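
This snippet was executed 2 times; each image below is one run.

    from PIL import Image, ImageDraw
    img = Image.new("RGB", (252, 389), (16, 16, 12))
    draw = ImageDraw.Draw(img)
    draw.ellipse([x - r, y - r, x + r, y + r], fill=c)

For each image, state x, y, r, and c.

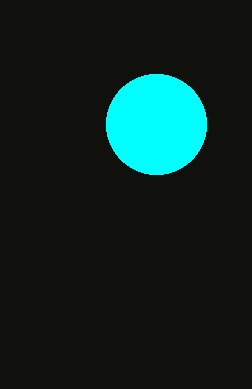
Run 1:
x = 156, y = 124, r = 50, c = 'cyan'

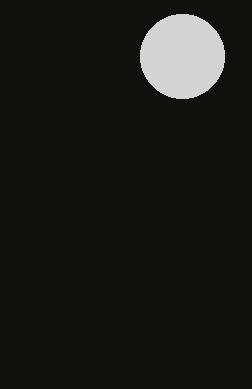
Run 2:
x = 182, y = 56, r = 42, c = 'lightgray'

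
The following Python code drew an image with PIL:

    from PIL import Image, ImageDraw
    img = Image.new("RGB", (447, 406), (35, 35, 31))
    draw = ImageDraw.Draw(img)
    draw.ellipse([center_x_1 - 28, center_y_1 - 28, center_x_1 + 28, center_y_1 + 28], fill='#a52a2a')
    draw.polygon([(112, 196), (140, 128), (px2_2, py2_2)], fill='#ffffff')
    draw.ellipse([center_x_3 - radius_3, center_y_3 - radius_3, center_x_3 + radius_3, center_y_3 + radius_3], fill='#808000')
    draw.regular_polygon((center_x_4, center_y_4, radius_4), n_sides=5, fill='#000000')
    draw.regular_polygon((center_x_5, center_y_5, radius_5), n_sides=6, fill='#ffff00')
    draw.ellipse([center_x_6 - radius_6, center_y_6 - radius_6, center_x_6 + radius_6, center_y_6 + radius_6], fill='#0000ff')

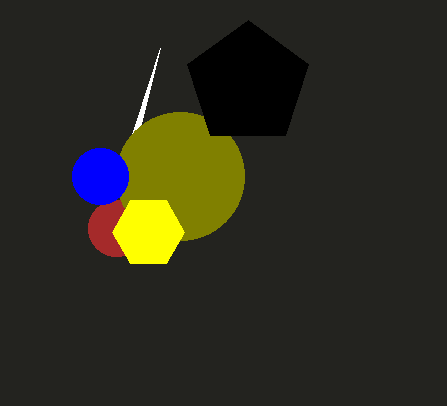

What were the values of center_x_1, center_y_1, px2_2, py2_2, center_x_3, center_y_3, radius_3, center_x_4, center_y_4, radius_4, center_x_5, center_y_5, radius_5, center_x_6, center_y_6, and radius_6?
center_x_1 = 116
center_y_1 = 228
px2_2 = 160
py2_2 = 48
center_x_3 = 180
center_y_3 = 176
radius_3 = 64
center_x_4 = 248
center_y_4 = 84
radius_4 = 64
center_x_5 = 148
center_y_5 = 232
radius_5 = 36
center_x_6 = 100
center_y_6 = 176
radius_6 = 28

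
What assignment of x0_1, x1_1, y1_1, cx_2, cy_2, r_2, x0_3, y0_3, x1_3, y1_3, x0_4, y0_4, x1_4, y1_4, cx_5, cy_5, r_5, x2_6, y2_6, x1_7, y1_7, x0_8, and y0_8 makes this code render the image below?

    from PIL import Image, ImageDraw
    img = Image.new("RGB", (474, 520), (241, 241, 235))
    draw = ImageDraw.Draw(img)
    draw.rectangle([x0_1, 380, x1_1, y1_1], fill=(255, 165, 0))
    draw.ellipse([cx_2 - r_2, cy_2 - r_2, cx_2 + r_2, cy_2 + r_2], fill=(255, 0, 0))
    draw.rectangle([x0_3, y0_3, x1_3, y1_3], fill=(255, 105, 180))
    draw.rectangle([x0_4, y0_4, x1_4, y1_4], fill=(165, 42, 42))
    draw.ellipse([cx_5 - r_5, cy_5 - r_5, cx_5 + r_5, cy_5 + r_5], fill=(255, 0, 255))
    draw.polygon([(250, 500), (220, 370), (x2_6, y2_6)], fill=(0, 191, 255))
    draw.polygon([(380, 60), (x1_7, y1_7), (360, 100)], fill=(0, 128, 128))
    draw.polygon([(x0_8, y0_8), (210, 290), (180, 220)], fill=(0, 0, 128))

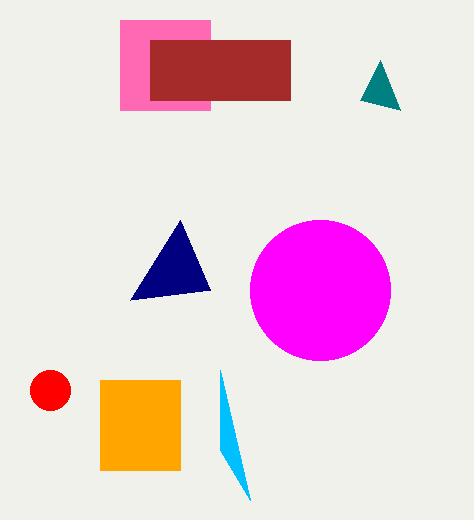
x0_1 = 100, x1_1 = 180, y1_1 = 470, cx_2 = 50, cy_2 = 390, r_2 = 20, x0_3 = 120, y0_3 = 20, x1_3 = 210, y1_3 = 110, x0_4 = 150, y0_4 = 40, x1_4 = 290, y1_4 = 100, cx_5 = 320, cy_5 = 290, r_5 = 70, x2_6 = 220, y2_6 = 450, x1_7 = 400, y1_7 = 110, x0_8 = 130, y0_8 = 300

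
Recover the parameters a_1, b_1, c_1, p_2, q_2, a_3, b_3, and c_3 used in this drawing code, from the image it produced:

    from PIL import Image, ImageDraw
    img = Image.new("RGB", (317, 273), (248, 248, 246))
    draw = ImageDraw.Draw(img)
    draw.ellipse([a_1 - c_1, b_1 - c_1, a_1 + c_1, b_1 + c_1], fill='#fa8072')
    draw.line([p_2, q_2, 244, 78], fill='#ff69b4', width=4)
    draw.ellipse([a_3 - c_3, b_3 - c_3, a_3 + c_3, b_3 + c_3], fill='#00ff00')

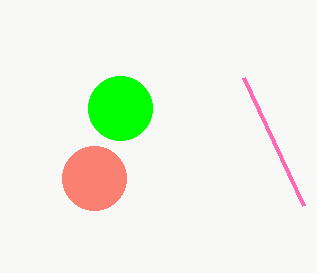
a_1 = 94; b_1 = 178; c_1 = 32; p_2 = 304; q_2 = 206; a_3 = 120; b_3 = 108; c_3 = 32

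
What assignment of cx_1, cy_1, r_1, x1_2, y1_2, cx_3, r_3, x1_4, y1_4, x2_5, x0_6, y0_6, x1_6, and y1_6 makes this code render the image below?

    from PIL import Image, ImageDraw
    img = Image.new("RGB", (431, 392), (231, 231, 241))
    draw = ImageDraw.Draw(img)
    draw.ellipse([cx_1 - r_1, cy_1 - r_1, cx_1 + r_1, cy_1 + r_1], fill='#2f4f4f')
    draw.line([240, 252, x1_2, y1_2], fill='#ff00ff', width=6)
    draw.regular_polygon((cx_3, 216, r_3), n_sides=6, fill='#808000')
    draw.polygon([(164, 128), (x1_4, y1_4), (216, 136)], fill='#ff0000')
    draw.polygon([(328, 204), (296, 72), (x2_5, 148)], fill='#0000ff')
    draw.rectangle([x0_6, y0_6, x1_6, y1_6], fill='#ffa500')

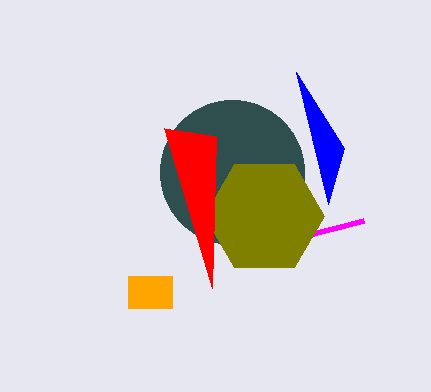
cx_1 = 232
cy_1 = 172
r_1 = 72
x1_2 = 364
y1_2 = 220
cx_3 = 264
r_3 = 60
x1_4 = 212
y1_4 = 288
x2_5 = 344
x0_6 = 128
y0_6 = 276
x1_6 = 172
y1_6 = 308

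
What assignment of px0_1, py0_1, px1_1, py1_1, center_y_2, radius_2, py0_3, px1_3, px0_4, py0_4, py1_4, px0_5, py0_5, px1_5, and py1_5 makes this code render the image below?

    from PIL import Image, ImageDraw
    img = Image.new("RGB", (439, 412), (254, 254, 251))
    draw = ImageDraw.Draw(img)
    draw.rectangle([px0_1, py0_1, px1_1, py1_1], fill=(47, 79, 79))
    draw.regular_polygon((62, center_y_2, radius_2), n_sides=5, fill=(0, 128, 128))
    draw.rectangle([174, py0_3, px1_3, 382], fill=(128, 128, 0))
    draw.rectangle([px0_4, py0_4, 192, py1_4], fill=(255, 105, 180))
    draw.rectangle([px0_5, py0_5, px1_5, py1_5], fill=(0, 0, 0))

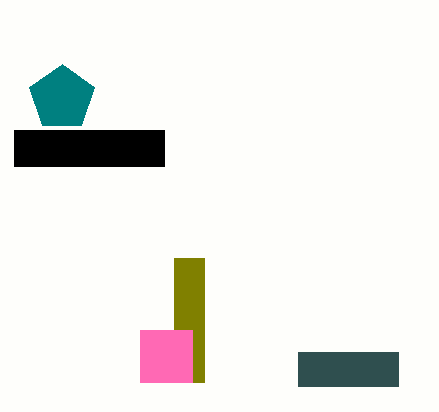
px0_1 = 298, py0_1 = 352, px1_1 = 398, py1_1 = 386, center_y_2 = 98, radius_2 = 34, py0_3 = 258, px1_3 = 204, px0_4 = 140, py0_4 = 330, py1_4 = 382, px0_5 = 14, py0_5 = 130, px1_5 = 164, py1_5 = 166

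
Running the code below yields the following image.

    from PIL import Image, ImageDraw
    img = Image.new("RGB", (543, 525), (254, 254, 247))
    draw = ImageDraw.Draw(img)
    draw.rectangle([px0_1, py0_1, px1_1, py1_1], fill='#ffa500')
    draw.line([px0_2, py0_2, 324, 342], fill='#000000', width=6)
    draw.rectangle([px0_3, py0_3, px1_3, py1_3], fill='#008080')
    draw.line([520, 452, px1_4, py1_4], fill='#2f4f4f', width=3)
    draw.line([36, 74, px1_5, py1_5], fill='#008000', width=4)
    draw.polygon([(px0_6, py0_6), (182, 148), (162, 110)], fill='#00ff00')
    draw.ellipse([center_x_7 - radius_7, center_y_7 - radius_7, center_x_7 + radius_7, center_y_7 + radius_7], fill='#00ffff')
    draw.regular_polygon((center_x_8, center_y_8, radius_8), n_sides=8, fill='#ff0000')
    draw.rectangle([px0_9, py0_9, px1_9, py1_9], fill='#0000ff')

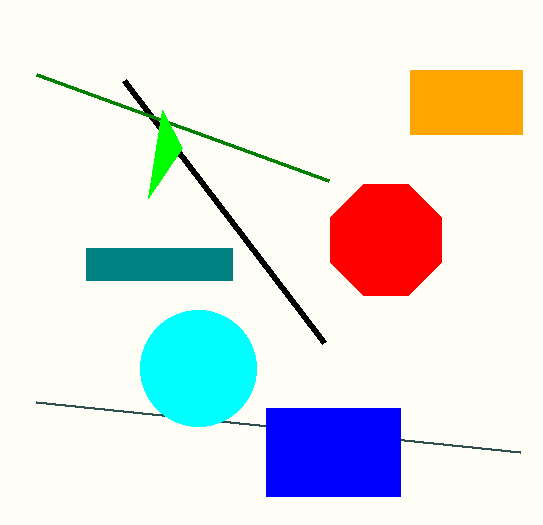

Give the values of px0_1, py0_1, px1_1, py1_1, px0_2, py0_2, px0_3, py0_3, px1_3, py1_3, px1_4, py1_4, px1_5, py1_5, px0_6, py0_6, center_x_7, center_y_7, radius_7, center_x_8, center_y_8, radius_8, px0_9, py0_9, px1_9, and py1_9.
px0_1 = 410; py0_1 = 70; px1_1 = 522; py1_1 = 134; px0_2 = 124; py0_2 = 80; px0_3 = 86; py0_3 = 248; px1_3 = 232; py1_3 = 280; px1_4 = 36; py1_4 = 402; px1_5 = 328; py1_5 = 180; px0_6 = 148; py0_6 = 198; center_x_7 = 198; center_y_7 = 368; radius_7 = 58; center_x_8 = 386; center_y_8 = 240; radius_8 = 60; px0_9 = 266; py0_9 = 408; px1_9 = 400; py1_9 = 496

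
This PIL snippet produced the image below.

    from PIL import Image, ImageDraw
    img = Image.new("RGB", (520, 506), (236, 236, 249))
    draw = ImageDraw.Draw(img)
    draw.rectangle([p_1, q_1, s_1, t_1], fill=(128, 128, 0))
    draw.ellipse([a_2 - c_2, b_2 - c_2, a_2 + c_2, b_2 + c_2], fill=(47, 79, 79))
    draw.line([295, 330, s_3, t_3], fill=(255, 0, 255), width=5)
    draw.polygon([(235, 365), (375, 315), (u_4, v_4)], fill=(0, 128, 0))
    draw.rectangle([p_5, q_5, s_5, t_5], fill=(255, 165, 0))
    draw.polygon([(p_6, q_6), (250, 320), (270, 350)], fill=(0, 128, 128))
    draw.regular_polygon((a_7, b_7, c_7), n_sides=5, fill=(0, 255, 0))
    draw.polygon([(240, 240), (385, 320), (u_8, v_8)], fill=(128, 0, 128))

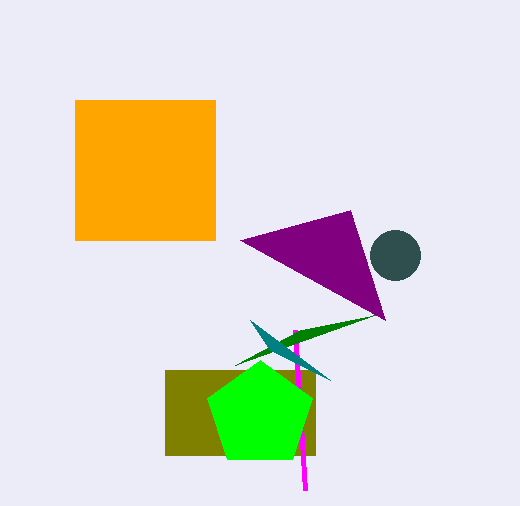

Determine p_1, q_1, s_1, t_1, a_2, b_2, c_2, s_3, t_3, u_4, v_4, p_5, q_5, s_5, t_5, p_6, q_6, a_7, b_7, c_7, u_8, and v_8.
p_1 = 165
q_1 = 370
s_1 = 315
t_1 = 455
a_2 = 395
b_2 = 255
c_2 = 25
s_3 = 305
t_3 = 490
u_4 = 300
v_4 = 330
p_5 = 75
q_5 = 100
s_5 = 215
t_5 = 240
p_6 = 330
q_6 = 380
a_7 = 260
b_7 = 415
c_7 = 55
u_8 = 350
v_8 = 210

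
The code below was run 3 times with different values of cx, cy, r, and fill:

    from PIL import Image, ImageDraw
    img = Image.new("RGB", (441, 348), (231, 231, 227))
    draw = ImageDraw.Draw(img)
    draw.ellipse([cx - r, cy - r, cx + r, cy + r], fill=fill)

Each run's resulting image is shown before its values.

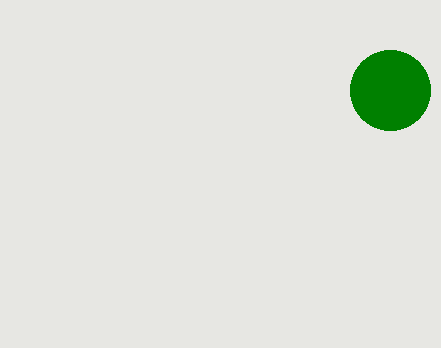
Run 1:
cx = 390; cy = 90; r = 40; fill = 'green'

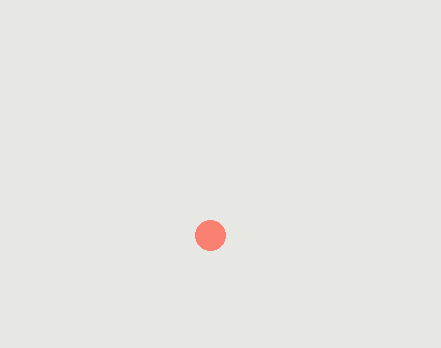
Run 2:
cx = 210
cy = 235
r = 15
fill = 'salmon'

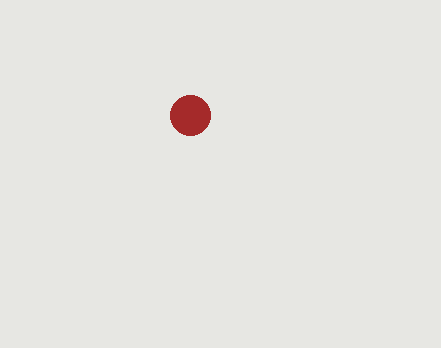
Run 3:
cx = 190, cy = 115, r = 20, fill = 'brown'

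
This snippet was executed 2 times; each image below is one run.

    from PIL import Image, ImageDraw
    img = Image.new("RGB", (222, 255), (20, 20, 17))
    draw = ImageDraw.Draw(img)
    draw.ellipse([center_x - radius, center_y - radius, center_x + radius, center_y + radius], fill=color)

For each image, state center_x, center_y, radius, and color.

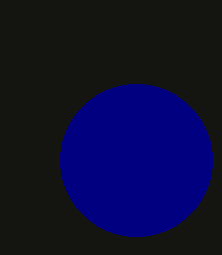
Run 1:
center_x = 136, center_y = 160, radius = 76, color = 'navy'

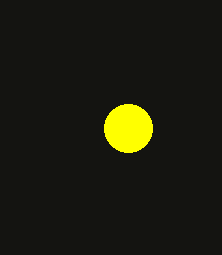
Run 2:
center_x = 128
center_y = 128
radius = 24
color = 'yellow'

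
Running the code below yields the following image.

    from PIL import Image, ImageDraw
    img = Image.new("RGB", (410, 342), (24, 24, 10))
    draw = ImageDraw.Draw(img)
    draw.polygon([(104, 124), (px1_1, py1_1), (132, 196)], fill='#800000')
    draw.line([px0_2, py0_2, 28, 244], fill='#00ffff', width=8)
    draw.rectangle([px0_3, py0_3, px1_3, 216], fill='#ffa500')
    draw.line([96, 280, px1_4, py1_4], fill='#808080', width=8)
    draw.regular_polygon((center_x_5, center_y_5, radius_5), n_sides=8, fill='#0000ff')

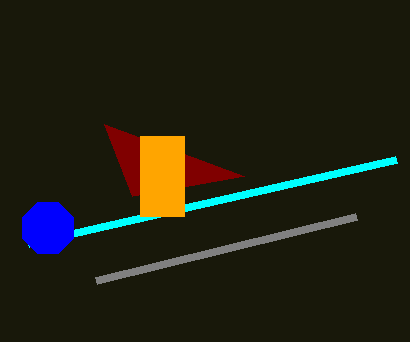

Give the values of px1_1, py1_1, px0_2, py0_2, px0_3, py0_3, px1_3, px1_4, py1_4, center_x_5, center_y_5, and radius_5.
px1_1 = 244; py1_1 = 176; px0_2 = 396; py0_2 = 160; px0_3 = 140; py0_3 = 136; px1_3 = 184; px1_4 = 356; py1_4 = 216; center_x_5 = 48; center_y_5 = 228; radius_5 = 28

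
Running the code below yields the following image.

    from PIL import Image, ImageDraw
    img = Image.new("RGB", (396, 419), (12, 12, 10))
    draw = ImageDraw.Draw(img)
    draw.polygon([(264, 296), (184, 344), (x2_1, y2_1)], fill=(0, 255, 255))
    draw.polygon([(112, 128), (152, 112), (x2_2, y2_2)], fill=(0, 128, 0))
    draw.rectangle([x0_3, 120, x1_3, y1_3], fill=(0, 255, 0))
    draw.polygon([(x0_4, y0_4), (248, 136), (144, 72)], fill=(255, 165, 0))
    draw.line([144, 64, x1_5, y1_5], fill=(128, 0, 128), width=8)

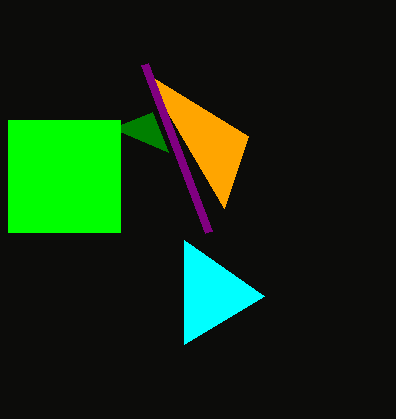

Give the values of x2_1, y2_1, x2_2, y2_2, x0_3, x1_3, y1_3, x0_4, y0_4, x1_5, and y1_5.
x2_1 = 184
y2_1 = 240
x2_2 = 168
y2_2 = 152
x0_3 = 8
x1_3 = 120
y1_3 = 232
x0_4 = 224
y0_4 = 208
x1_5 = 208
y1_5 = 232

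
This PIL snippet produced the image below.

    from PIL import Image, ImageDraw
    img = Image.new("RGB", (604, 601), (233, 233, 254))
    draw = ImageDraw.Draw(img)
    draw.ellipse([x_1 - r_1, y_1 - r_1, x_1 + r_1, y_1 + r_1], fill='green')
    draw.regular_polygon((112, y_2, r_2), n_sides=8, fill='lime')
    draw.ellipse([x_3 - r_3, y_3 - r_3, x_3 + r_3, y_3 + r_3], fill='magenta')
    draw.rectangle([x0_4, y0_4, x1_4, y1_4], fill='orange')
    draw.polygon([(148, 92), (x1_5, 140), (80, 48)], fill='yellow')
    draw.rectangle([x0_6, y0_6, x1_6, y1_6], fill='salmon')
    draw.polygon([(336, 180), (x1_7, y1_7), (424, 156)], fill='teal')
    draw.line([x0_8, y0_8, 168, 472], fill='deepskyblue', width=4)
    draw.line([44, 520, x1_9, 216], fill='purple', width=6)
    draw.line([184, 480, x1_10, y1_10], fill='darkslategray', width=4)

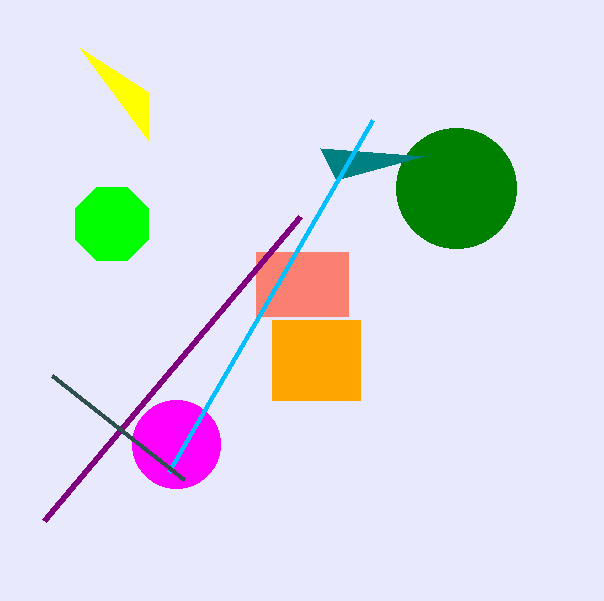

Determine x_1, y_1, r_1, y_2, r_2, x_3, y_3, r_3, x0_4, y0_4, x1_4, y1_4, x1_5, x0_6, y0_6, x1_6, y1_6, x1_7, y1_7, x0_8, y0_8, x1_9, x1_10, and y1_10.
x_1 = 456
y_1 = 188
r_1 = 60
y_2 = 224
r_2 = 40
x_3 = 176
y_3 = 444
r_3 = 44
x0_4 = 272
y0_4 = 320
x1_4 = 360
y1_4 = 400
x1_5 = 148
x0_6 = 256
y0_6 = 252
x1_6 = 348
y1_6 = 316
x1_7 = 320
y1_7 = 148
x0_8 = 372
y0_8 = 120
x1_9 = 300
x1_10 = 52
y1_10 = 376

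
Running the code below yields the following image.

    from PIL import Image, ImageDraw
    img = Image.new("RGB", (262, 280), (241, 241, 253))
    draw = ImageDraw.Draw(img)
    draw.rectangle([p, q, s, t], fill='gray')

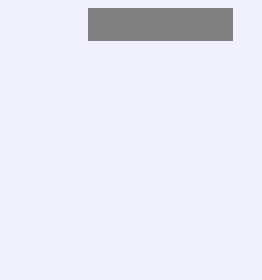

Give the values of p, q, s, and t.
p = 88, q = 8, s = 232, t = 40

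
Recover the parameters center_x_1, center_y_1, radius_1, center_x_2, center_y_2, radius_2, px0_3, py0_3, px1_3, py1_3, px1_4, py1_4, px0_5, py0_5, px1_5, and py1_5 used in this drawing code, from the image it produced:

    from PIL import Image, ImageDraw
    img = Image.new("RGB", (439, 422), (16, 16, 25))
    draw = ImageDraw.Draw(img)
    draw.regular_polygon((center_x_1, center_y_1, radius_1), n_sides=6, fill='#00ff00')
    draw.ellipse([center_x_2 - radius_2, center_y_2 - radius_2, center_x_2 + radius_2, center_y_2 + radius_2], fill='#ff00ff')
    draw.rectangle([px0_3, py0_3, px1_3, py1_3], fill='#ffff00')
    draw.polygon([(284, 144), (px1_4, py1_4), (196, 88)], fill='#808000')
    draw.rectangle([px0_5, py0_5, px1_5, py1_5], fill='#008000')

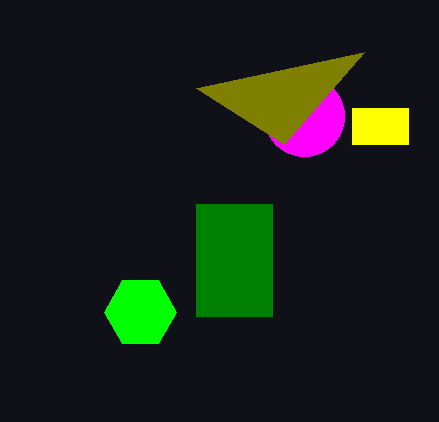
center_x_1 = 140; center_y_1 = 312; radius_1 = 36; center_x_2 = 304; center_y_2 = 116; radius_2 = 40; px0_3 = 352; py0_3 = 108; px1_3 = 408; py1_3 = 144; px1_4 = 364; py1_4 = 52; px0_5 = 196; py0_5 = 204; px1_5 = 272; py1_5 = 316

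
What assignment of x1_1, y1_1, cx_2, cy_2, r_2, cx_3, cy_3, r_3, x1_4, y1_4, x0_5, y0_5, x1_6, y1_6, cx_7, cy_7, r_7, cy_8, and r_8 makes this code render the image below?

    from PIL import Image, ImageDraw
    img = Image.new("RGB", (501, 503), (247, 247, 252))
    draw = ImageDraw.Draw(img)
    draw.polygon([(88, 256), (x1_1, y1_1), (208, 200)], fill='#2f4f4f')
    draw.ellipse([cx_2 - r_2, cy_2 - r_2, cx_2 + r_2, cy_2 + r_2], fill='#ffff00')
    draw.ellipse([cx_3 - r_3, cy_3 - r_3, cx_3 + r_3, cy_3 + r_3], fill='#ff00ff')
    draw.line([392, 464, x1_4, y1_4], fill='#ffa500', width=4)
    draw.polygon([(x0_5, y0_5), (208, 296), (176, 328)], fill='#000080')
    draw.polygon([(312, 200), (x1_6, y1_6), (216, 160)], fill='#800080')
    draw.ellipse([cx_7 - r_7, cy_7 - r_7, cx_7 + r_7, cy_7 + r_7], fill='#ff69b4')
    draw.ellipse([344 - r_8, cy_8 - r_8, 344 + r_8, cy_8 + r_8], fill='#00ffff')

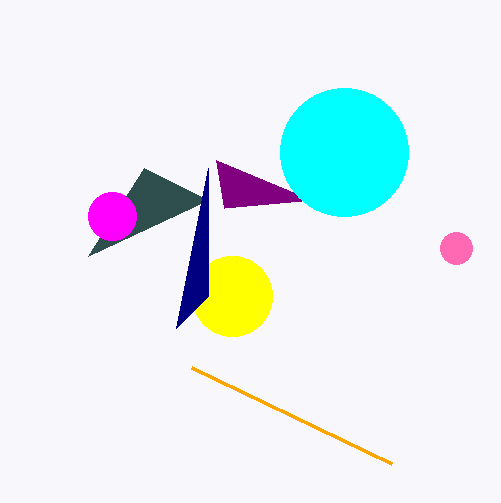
x1_1 = 144; y1_1 = 168; cx_2 = 232; cy_2 = 296; r_2 = 40; cx_3 = 112; cy_3 = 216; r_3 = 24; x1_4 = 192; y1_4 = 368; x0_5 = 208; y0_5 = 168; x1_6 = 224; y1_6 = 208; cx_7 = 456; cy_7 = 248; r_7 = 16; cy_8 = 152; r_8 = 64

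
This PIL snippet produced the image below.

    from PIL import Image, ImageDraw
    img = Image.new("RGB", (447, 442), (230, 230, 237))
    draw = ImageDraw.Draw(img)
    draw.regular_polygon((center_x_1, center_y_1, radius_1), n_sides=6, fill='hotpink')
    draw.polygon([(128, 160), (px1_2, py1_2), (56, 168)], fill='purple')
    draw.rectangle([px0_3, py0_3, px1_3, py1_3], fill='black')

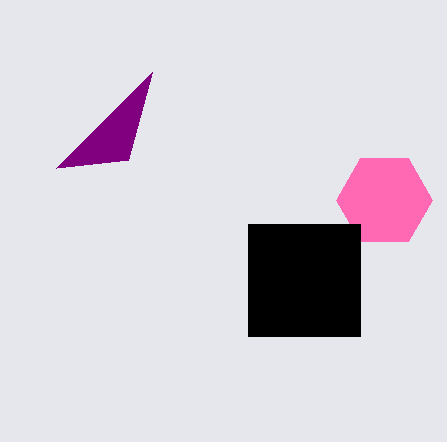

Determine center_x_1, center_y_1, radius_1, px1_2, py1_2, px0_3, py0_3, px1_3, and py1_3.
center_x_1 = 384
center_y_1 = 200
radius_1 = 48
px1_2 = 152
py1_2 = 72
px0_3 = 248
py0_3 = 224
px1_3 = 360
py1_3 = 336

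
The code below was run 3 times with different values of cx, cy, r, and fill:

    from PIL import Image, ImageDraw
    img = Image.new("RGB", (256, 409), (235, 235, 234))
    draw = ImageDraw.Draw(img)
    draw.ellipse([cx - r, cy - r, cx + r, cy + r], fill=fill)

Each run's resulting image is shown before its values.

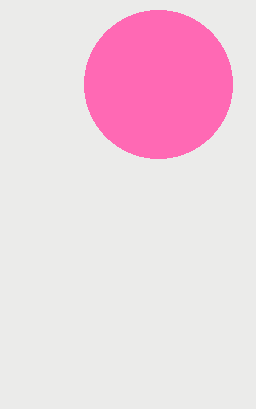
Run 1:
cx = 158, cy = 84, r = 74, fill = 'hotpink'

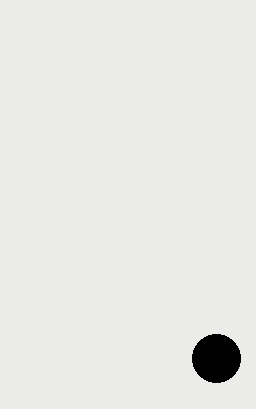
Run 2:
cx = 216; cy = 358; r = 24; fill = 'black'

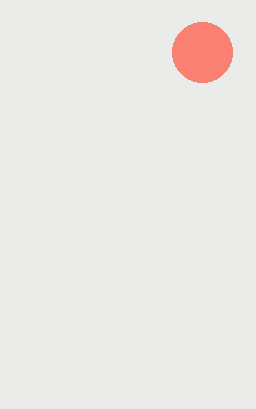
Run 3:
cx = 202; cy = 52; r = 30; fill = 'salmon'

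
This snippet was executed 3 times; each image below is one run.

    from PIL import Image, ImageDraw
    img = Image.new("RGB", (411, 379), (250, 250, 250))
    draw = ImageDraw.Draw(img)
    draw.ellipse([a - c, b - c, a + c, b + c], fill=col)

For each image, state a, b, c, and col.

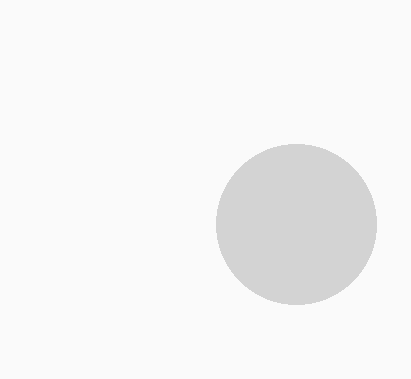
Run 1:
a = 296; b = 224; c = 80; col = 'lightgray'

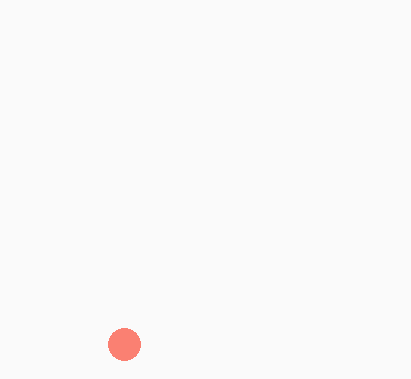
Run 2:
a = 124
b = 344
c = 16
col = 'salmon'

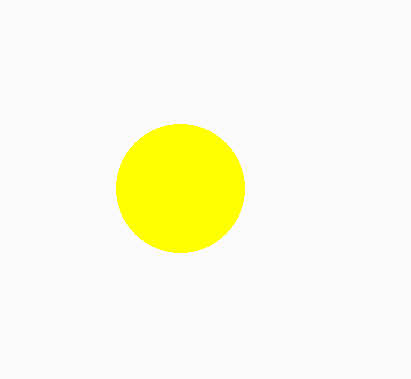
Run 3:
a = 180; b = 188; c = 64; col = 'yellow'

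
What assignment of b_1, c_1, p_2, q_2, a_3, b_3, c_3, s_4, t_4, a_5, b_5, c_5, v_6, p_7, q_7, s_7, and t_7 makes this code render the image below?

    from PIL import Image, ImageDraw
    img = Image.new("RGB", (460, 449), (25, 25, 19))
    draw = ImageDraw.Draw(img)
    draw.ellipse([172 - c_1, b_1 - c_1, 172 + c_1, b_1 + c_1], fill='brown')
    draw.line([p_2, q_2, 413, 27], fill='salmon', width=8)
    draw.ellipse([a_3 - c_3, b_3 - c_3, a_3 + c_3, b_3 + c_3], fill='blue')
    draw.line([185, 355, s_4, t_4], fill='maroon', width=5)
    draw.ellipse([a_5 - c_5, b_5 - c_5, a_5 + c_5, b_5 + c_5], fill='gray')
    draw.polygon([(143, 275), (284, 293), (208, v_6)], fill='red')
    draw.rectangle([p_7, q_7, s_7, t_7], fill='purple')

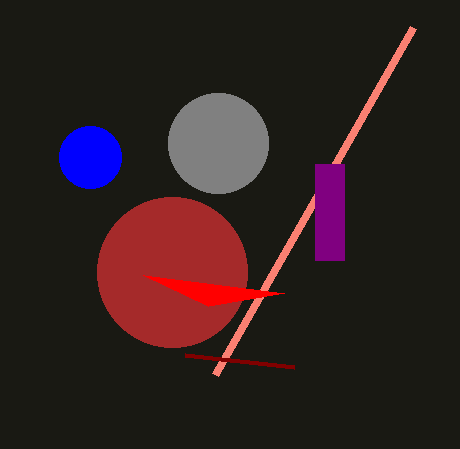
b_1 = 272
c_1 = 75
p_2 = 215
q_2 = 374
a_3 = 90
b_3 = 157
c_3 = 31
s_4 = 294
t_4 = 367
a_5 = 218
b_5 = 143
c_5 = 50
v_6 = 306
p_7 = 315
q_7 = 164
s_7 = 344
t_7 = 260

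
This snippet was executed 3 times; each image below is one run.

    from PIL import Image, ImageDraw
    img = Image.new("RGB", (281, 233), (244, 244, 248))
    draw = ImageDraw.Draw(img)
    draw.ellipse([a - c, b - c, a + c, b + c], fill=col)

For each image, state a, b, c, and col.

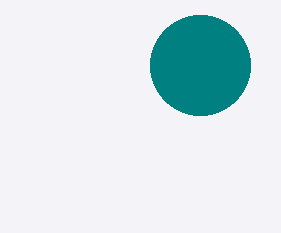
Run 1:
a = 200; b = 65; c = 50; col = 'teal'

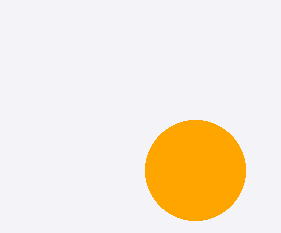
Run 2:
a = 195, b = 170, c = 50, col = 'orange'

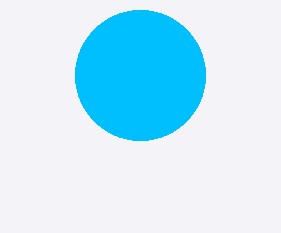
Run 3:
a = 140, b = 75, c = 65, col = 'deepskyblue'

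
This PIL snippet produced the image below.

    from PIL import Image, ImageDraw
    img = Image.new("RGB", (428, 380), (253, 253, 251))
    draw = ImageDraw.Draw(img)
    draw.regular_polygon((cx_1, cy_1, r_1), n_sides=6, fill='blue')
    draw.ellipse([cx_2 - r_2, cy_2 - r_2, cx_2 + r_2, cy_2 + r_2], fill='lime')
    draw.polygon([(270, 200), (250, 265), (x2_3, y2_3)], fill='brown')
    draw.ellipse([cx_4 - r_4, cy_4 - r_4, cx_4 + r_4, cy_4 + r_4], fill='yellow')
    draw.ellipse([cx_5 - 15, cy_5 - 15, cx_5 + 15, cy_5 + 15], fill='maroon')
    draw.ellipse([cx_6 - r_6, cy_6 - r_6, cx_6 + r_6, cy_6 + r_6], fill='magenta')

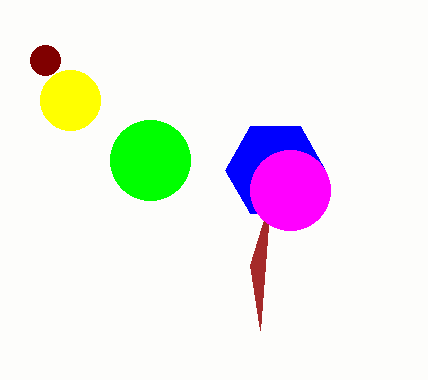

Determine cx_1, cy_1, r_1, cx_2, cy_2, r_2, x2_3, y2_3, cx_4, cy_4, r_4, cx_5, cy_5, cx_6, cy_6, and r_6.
cx_1 = 275; cy_1 = 170; r_1 = 50; cx_2 = 150; cy_2 = 160; r_2 = 40; x2_3 = 260; y2_3 = 330; cx_4 = 70; cy_4 = 100; r_4 = 30; cx_5 = 45; cy_5 = 60; cx_6 = 290; cy_6 = 190; r_6 = 40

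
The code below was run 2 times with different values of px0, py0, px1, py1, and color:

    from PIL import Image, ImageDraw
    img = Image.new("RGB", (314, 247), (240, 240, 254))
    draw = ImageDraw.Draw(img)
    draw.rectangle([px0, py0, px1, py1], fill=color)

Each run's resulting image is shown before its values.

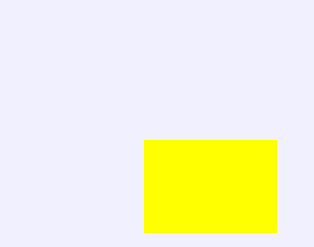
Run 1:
px0 = 144, py0 = 140, px1 = 276, py1 = 232, color = 'yellow'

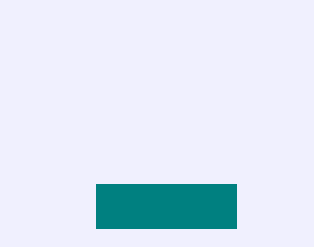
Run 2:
px0 = 96; py0 = 184; px1 = 236; py1 = 228; color = 'teal'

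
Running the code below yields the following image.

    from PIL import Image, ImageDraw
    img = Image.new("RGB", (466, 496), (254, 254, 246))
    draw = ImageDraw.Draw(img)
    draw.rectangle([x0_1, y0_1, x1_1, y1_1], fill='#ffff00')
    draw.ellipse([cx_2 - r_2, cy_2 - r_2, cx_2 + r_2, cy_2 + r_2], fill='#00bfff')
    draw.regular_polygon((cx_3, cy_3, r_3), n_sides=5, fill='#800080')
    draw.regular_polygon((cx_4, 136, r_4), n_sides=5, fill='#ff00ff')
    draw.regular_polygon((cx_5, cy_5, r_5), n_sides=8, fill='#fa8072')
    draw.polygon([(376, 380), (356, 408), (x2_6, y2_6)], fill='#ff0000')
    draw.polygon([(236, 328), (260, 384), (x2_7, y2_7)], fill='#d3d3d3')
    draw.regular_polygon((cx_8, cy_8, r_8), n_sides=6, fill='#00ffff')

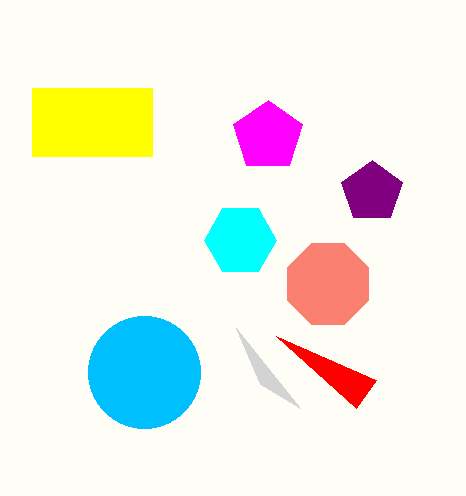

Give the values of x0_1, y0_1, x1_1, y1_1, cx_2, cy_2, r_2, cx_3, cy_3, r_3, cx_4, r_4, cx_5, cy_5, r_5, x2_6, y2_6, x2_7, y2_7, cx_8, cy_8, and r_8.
x0_1 = 32; y0_1 = 88; x1_1 = 152; y1_1 = 156; cx_2 = 144; cy_2 = 372; r_2 = 56; cx_3 = 372; cy_3 = 192; r_3 = 32; cx_4 = 268; r_4 = 36; cx_5 = 328; cy_5 = 284; r_5 = 44; x2_6 = 276; y2_6 = 336; x2_7 = 300; y2_7 = 408; cx_8 = 240; cy_8 = 240; r_8 = 36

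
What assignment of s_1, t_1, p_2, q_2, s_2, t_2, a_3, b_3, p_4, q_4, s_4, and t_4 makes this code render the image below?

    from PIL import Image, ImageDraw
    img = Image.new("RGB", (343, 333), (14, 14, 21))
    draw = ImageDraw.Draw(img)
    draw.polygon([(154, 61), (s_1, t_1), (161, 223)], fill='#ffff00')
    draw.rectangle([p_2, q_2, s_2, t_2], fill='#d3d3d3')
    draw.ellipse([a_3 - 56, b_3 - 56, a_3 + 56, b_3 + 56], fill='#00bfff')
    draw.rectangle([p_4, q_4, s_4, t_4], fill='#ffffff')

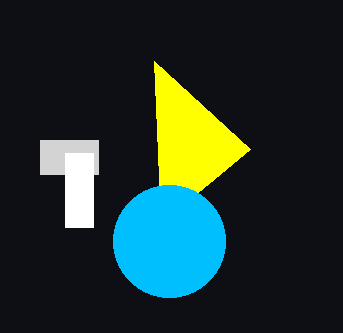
s_1 = 250; t_1 = 149; p_2 = 40; q_2 = 140; s_2 = 98; t_2 = 174; a_3 = 169; b_3 = 241; p_4 = 65; q_4 = 153; s_4 = 93; t_4 = 227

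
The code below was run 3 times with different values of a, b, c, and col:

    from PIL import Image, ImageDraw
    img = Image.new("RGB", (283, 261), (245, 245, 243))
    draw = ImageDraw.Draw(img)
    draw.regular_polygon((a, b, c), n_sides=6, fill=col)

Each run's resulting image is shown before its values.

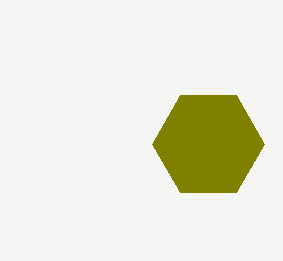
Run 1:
a = 208
b = 144
c = 56
col = 'olive'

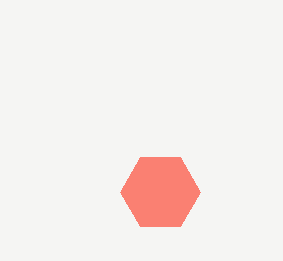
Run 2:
a = 160
b = 192
c = 40
col = 'salmon'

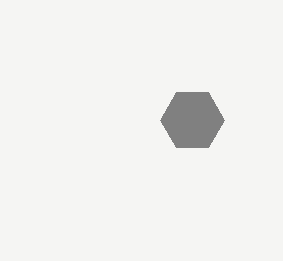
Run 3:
a = 192, b = 120, c = 32, col = 'gray'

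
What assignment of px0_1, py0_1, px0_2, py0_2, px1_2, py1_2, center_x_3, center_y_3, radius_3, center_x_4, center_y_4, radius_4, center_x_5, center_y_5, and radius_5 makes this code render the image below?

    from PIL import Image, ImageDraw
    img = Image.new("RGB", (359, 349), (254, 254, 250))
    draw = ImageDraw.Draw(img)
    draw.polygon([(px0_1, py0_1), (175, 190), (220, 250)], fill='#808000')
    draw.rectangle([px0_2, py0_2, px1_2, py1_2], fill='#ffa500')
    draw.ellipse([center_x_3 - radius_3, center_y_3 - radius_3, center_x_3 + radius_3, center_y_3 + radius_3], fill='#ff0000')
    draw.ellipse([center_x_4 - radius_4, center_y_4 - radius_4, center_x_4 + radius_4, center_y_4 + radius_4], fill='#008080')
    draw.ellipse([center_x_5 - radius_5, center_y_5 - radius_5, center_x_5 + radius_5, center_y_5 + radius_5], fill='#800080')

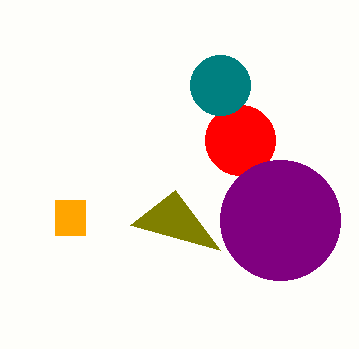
px0_1 = 130
py0_1 = 225
px0_2 = 55
py0_2 = 200
px1_2 = 85
py1_2 = 235
center_x_3 = 240
center_y_3 = 140
radius_3 = 35
center_x_4 = 220
center_y_4 = 85
radius_4 = 30
center_x_5 = 280
center_y_5 = 220
radius_5 = 60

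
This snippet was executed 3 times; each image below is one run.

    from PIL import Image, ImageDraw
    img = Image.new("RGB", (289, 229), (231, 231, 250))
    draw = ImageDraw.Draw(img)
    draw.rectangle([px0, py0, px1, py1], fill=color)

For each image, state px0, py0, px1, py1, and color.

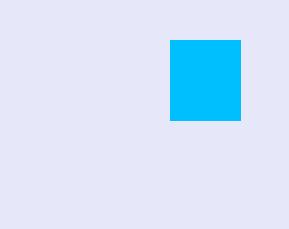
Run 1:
px0 = 170
py0 = 40
px1 = 240
py1 = 120
color = 'deepskyblue'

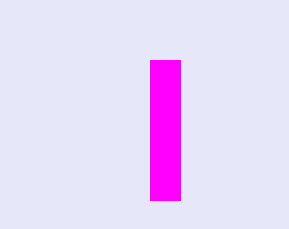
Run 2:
px0 = 150, py0 = 60, px1 = 180, py1 = 200, color = 'magenta'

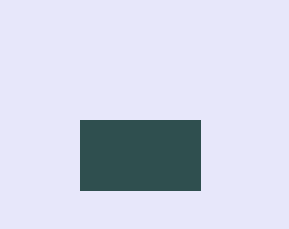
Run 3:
px0 = 80, py0 = 120, px1 = 200, py1 = 190, color = 'darkslategray'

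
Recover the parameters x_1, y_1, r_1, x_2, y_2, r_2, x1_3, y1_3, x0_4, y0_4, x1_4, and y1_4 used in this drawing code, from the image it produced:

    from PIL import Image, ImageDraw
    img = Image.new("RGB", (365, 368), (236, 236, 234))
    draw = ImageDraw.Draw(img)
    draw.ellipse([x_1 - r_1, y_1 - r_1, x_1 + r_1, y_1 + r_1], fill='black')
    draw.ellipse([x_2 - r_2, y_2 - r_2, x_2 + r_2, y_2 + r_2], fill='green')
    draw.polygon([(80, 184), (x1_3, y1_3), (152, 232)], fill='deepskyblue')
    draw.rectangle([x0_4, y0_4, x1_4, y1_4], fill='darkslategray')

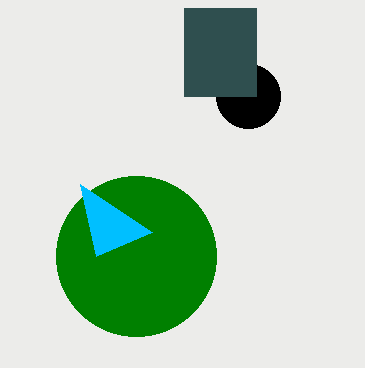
x_1 = 248; y_1 = 96; r_1 = 32; x_2 = 136; y_2 = 256; r_2 = 80; x1_3 = 96; y1_3 = 256; x0_4 = 184; y0_4 = 8; x1_4 = 256; y1_4 = 96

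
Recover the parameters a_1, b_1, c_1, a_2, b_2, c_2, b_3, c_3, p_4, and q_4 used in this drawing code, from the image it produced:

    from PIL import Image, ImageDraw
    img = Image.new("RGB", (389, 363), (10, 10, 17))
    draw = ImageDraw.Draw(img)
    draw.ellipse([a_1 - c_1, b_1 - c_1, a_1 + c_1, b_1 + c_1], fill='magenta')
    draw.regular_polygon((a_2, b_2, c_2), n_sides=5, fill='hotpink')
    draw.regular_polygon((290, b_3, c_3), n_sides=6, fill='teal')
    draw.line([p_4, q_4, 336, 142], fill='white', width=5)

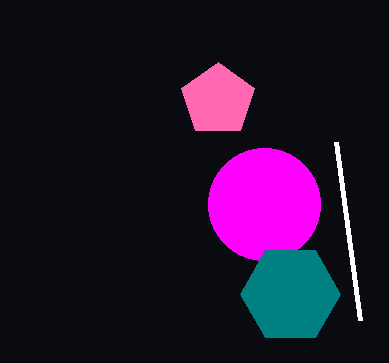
a_1 = 264; b_1 = 204; c_1 = 56; a_2 = 218; b_2 = 100; c_2 = 38; b_3 = 294; c_3 = 50; p_4 = 360; q_4 = 320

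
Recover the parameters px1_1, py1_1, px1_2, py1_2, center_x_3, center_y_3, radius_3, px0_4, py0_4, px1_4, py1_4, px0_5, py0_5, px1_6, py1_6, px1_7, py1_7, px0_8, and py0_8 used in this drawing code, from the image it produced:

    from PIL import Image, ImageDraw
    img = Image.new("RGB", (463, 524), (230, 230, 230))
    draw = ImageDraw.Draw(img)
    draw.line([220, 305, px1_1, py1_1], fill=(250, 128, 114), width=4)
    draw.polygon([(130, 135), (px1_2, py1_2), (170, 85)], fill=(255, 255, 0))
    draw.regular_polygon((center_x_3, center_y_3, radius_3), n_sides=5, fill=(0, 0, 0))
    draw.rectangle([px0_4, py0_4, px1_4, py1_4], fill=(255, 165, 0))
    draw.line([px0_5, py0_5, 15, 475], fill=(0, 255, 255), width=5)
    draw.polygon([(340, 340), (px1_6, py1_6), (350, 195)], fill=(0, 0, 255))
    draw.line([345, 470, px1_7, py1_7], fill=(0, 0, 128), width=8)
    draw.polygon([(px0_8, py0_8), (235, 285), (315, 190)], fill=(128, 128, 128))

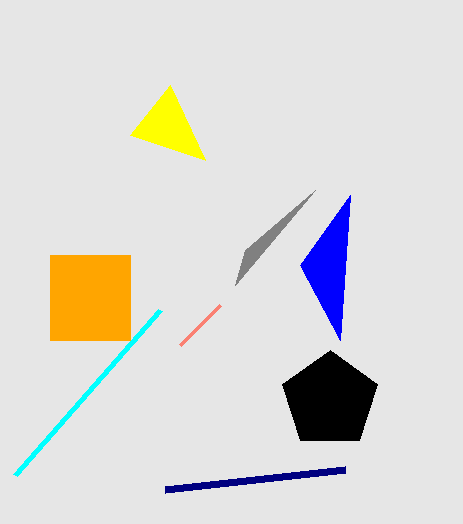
px1_1 = 180; py1_1 = 345; px1_2 = 205; py1_2 = 160; center_x_3 = 330; center_y_3 = 400; radius_3 = 50; px0_4 = 50; py0_4 = 255; px1_4 = 130; py1_4 = 340; px0_5 = 160; py0_5 = 310; px1_6 = 300; py1_6 = 265; px1_7 = 165; py1_7 = 490; px0_8 = 245; py0_8 = 250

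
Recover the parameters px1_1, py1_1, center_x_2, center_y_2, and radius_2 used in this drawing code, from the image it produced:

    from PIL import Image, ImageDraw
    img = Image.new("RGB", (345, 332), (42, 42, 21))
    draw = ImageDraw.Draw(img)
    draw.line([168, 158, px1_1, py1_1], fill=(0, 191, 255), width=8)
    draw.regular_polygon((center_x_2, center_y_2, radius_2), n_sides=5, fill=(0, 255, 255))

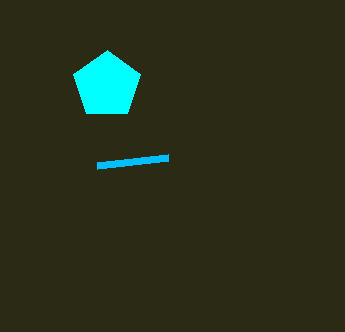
px1_1 = 97; py1_1 = 166; center_x_2 = 107; center_y_2 = 85; radius_2 = 35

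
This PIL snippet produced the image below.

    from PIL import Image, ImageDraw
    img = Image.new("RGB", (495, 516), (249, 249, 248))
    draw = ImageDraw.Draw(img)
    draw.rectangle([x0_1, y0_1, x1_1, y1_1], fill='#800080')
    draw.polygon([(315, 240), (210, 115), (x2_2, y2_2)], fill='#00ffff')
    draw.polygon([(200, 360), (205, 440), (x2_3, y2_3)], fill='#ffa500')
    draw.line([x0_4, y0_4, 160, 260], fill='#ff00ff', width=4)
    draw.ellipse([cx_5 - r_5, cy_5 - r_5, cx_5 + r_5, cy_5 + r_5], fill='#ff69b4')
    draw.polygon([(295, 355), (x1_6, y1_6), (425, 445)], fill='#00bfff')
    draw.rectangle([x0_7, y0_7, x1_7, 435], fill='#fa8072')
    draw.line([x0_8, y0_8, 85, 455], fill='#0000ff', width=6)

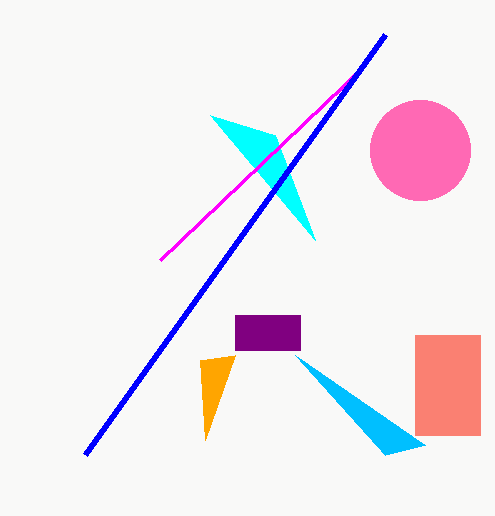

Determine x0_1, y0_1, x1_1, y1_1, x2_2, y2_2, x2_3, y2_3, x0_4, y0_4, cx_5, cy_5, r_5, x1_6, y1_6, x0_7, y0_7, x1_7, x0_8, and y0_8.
x0_1 = 235, y0_1 = 315, x1_1 = 300, y1_1 = 350, x2_2 = 275, y2_2 = 135, x2_3 = 235, y2_3 = 355, x0_4 = 365, y0_4 = 65, cx_5 = 420, cy_5 = 150, r_5 = 50, x1_6 = 385, y1_6 = 455, x0_7 = 415, y0_7 = 335, x1_7 = 480, x0_8 = 385, y0_8 = 35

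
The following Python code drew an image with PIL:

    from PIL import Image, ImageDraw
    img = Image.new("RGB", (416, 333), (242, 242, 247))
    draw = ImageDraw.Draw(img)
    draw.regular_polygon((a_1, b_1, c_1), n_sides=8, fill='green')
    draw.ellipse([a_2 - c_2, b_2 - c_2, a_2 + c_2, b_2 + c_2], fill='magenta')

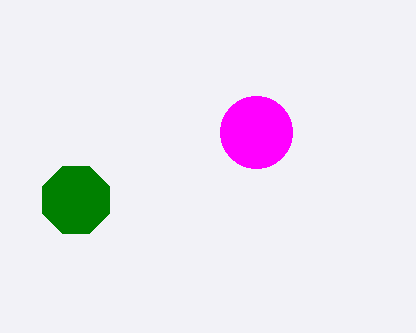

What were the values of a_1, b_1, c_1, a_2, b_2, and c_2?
a_1 = 76; b_1 = 200; c_1 = 36; a_2 = 256; b_2 = 132; c_2 = 36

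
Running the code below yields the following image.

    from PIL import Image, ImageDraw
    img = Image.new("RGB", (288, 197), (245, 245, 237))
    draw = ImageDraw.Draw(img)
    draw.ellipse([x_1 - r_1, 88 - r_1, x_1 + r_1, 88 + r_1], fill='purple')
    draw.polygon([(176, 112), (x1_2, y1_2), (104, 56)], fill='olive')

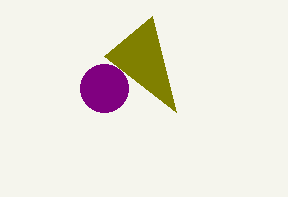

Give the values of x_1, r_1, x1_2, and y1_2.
x_1 = 104
r_1 = 24
x1_2 = 152
y1_2 = 16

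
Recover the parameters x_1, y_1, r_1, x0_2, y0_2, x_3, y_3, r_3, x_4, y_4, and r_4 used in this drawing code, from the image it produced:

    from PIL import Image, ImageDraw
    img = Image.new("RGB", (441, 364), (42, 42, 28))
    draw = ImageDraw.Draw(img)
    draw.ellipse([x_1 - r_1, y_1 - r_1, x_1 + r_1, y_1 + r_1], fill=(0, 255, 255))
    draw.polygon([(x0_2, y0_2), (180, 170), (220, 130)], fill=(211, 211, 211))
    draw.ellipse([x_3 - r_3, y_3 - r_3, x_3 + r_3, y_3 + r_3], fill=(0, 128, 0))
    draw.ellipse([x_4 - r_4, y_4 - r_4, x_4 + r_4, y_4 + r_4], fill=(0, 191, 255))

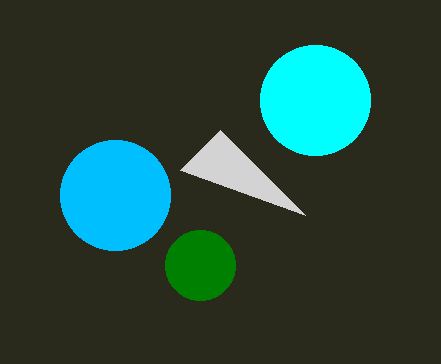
x_1 = 315; y_1 = 100; r_1 = 55; x0_2 = 305; y0_2 = 215; x_3 = 200; y_3 = 265; r_3 = 35; x_4 = 115; y_4 = 195; r_4 = 55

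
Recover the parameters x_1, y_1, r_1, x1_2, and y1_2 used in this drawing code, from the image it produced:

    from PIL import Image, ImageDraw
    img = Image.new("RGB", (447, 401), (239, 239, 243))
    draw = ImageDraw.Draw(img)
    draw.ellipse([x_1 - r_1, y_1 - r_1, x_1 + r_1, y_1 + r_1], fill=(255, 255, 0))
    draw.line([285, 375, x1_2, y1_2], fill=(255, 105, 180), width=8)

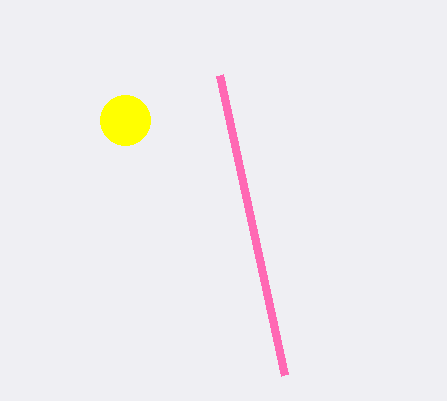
x_1 = 125; y_1 = 120; r_1 = 25; x1_2 = 220; y1_2 = 75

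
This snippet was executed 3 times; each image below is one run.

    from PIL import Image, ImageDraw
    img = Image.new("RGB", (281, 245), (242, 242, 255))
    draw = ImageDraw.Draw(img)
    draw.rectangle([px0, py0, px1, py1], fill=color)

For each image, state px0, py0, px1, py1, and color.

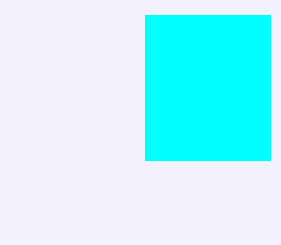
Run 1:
px0 = 145; py0 = 15; px1 = 270; py1 = 160; color = 'cyan'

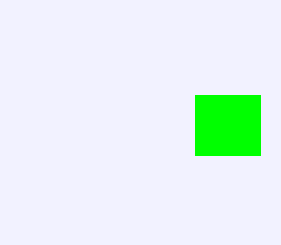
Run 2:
px0 = 195
py0 = 95
px1 = 260
py1 = 155
color = 'lime'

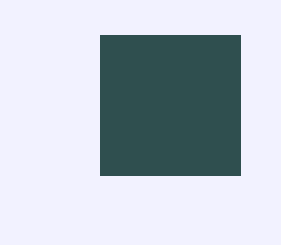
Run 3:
px0 = 100
py0 = 35
px1 = 240
py1 = 175
color = 'darkslategray'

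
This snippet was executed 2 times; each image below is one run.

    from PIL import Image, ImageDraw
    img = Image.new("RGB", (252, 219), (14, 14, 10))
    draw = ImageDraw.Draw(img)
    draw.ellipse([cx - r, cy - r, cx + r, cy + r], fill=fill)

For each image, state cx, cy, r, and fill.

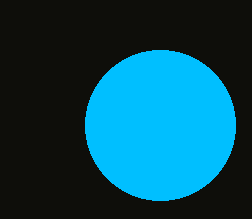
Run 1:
cx = 160, cy = 125, r = 75, fill = 'deepskyblue'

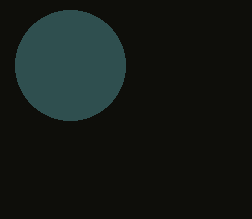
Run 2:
cx = 70; cy = 65; r = 55; fill = 'darkslategray'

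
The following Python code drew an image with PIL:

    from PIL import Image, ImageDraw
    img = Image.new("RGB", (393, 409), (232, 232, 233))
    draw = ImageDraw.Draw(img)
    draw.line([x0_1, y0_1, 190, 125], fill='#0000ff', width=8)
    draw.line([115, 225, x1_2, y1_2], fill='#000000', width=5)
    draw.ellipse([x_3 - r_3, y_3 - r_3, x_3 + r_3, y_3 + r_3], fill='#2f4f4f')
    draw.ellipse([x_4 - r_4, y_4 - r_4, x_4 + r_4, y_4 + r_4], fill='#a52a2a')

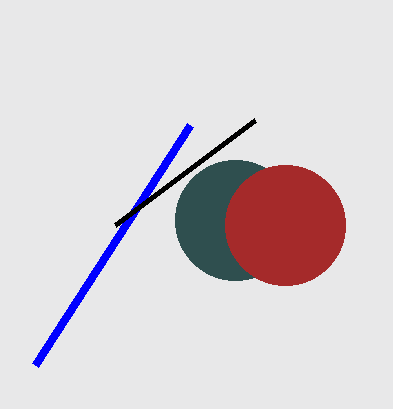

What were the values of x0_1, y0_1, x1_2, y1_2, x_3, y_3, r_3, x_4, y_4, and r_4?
x0_1 = 35, y0_1 = 365, x1_2 = 255, y1_2 = 120, x_3 = 235, y_3 = 220, r_3 = 60, x_4 = 285, y_4 = 225, r_4 = 60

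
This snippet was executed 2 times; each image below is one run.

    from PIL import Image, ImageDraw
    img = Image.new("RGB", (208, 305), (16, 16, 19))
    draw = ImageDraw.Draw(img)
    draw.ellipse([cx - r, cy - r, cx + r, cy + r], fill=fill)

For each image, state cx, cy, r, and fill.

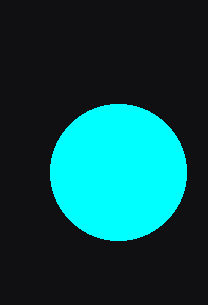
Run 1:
cx = 118, cy = 172, r = 68, fill = 'cyan'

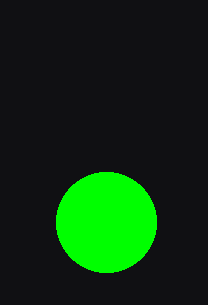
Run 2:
cx = 106, cy = 222, r = 50, fill = 'lime'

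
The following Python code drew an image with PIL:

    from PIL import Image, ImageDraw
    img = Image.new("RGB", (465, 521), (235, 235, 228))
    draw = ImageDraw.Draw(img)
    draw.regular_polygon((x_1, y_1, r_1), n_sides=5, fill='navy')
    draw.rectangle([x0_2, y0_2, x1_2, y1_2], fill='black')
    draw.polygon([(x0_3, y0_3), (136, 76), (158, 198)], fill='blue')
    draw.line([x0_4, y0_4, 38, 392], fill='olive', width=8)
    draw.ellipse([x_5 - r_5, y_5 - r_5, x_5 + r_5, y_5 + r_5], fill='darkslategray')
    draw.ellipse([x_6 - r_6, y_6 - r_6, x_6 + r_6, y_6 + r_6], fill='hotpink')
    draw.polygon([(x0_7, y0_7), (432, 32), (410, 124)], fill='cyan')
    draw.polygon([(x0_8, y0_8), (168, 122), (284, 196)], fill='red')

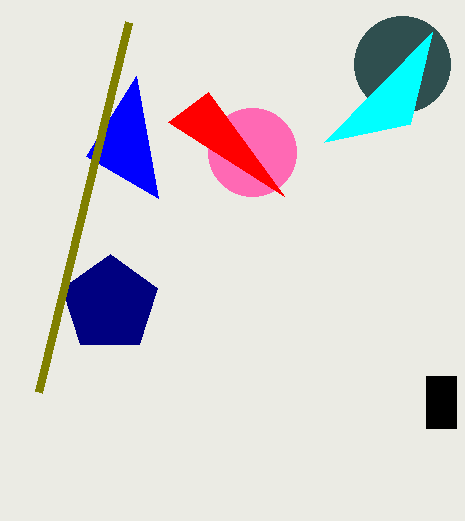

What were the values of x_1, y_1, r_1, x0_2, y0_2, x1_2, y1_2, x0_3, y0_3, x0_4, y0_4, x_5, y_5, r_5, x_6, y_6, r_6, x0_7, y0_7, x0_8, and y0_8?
x_1 = 110, y_1 = 304, r_1 = 50, x0_2 = 426, y0_2 = 376, x1_2 = 456, y1_2 = 428, x0_3 = 86, y0_3 = 156, x0_4 = 128, y0_4 = 22, x_5 = 402, y_5 = 64, r_5 = 48, x_6 = 252, y_6 = 152, r_6 = 44, x0_7 = 324, y0_7 = 142, x0_8 = 208, y0_8 = 92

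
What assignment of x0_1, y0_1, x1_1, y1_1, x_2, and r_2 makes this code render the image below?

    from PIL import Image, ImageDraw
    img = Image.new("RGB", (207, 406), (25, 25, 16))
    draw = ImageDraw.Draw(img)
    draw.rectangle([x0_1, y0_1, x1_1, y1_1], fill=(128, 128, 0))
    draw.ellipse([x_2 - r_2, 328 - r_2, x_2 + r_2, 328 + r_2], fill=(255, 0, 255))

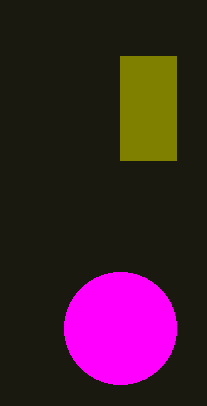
x0_1 = 120
y0_1 = 56
x1_1 = 176
y1_1 = 160
x_2 = 120
r_2 = 56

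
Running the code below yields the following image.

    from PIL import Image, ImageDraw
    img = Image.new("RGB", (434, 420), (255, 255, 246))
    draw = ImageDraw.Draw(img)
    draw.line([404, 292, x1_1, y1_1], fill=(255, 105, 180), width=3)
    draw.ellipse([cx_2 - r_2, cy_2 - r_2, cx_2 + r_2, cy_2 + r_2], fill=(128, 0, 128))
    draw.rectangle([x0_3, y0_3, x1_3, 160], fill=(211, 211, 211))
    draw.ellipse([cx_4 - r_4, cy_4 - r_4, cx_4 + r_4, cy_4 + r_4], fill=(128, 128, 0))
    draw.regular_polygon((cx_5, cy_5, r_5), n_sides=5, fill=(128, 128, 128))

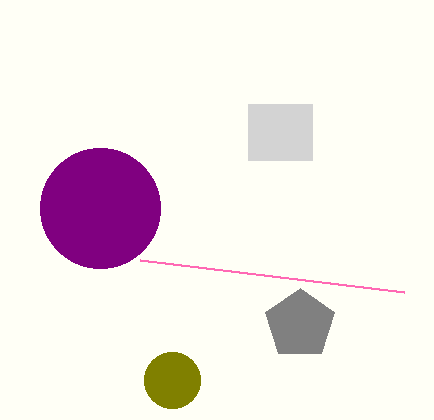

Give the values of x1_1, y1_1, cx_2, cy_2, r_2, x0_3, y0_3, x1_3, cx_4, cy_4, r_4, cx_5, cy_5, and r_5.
x1_1 = 140; y1_1 = 260; cx_2 = 100; cy_2 = 208; r_2 = 60; x0_3 = 248; y0_3 = 104; x1_3 = 312; cx_4 = 172; cy_4 = 380; r_4 = 28; cx_5 = 300; cy_5 = 324; r_5 = 36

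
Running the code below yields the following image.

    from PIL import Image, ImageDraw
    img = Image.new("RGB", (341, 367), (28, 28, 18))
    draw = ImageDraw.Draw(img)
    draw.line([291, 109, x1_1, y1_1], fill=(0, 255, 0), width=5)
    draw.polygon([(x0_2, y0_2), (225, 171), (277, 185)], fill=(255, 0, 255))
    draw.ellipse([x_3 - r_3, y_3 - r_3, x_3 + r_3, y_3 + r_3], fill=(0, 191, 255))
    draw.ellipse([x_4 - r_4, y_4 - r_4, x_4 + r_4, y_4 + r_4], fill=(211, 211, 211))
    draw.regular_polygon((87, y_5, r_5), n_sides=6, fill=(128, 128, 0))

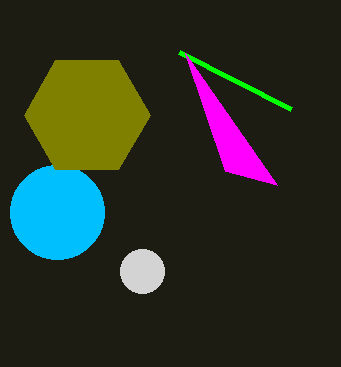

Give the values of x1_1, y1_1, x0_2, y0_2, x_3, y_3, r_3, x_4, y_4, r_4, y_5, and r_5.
x1_1 = 179, y1_1 = 52, x0_2 = 185, y0_2 = 53, x_3 = 57, y_3 = 212, r_3 = 47, x_4 = 142, y_4 = 271, r_4 = 22, y_5 = 115, r_5 = 63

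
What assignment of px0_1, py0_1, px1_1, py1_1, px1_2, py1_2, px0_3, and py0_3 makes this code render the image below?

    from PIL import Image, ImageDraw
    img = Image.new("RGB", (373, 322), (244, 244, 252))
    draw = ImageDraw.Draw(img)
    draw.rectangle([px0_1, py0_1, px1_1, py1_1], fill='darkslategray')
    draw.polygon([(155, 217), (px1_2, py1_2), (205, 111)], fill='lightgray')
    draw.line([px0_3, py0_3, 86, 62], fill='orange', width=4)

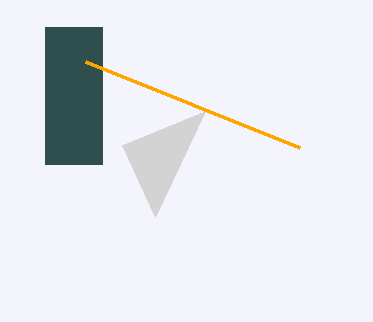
px0_1 = 45; py0_1 = 27; px1_1 = 102; py1_1 = 164; px1_2 = 122; py1_2 = 145; px0_3 = 300; py0_3 = 148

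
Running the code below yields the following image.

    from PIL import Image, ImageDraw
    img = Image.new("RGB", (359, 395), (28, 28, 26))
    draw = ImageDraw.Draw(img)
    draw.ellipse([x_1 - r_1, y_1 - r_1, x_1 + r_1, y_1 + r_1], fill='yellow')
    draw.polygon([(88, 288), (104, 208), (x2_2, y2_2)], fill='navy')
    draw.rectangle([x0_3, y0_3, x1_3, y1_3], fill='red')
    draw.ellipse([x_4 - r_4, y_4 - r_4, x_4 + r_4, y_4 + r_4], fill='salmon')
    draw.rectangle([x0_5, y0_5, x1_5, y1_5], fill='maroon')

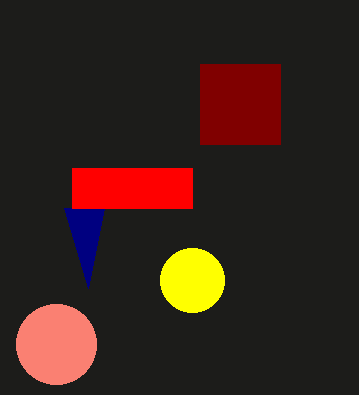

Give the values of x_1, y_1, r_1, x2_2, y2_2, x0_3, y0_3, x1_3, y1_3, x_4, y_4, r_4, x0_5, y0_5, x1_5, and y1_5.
x_1 = 192
y_1 = 280
r_1 = 32
x2_2 = 64
y2_2 = 208
x0_3 = 72
y0_3 = 168
x1_3 = 192
y1_3 = 208
x_4 = 56
y_4 = 344
r_4 = 40
x0_5 = 200
y0_5 = 64
x1_5 = 280
y1_5 = 144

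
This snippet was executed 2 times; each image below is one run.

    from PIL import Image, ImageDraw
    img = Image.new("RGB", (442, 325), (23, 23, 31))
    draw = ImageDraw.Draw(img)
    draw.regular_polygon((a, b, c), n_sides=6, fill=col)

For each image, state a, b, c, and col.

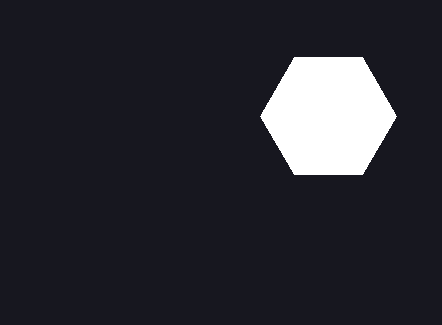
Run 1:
a = 328, b = 116, c = 68, col = 'white'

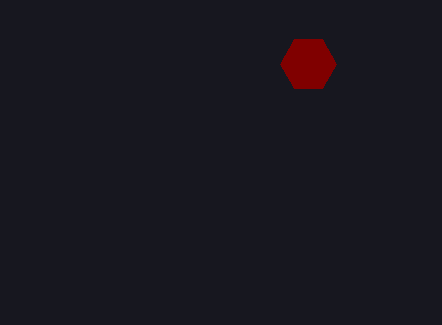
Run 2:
a = 308; b = 64; c = 28; col = 'maroon'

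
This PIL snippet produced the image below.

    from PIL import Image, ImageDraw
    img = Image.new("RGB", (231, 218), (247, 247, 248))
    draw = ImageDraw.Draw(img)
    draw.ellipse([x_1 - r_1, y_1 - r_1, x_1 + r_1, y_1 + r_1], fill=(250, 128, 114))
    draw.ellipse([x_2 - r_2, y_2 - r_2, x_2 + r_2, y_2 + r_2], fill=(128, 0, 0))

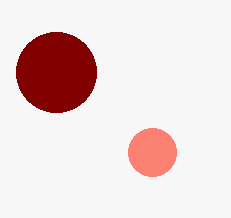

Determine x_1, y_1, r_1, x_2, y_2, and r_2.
x_1 = 152, y_1 = 152, r_1 = 24, x_2 = 56, y_2 = 72, r_2 = 40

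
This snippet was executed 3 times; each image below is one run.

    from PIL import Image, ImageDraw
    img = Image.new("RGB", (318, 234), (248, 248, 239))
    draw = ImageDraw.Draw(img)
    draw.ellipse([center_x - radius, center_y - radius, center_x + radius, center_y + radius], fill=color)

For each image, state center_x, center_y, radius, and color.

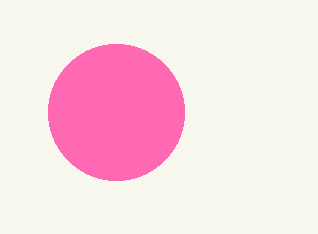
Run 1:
center_x = 116; center_y = 112; radius = 68; color = 'hotpink'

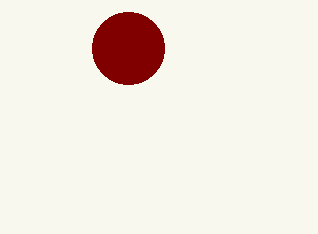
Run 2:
center_x = 128; center_y = 48; radius = 36; color = 'maroon'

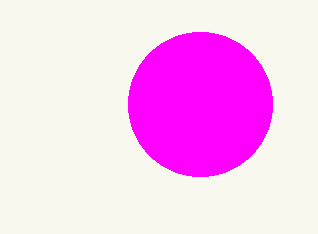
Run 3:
center_x = 200
center_y = 104
radius = 72
color = 'magenta'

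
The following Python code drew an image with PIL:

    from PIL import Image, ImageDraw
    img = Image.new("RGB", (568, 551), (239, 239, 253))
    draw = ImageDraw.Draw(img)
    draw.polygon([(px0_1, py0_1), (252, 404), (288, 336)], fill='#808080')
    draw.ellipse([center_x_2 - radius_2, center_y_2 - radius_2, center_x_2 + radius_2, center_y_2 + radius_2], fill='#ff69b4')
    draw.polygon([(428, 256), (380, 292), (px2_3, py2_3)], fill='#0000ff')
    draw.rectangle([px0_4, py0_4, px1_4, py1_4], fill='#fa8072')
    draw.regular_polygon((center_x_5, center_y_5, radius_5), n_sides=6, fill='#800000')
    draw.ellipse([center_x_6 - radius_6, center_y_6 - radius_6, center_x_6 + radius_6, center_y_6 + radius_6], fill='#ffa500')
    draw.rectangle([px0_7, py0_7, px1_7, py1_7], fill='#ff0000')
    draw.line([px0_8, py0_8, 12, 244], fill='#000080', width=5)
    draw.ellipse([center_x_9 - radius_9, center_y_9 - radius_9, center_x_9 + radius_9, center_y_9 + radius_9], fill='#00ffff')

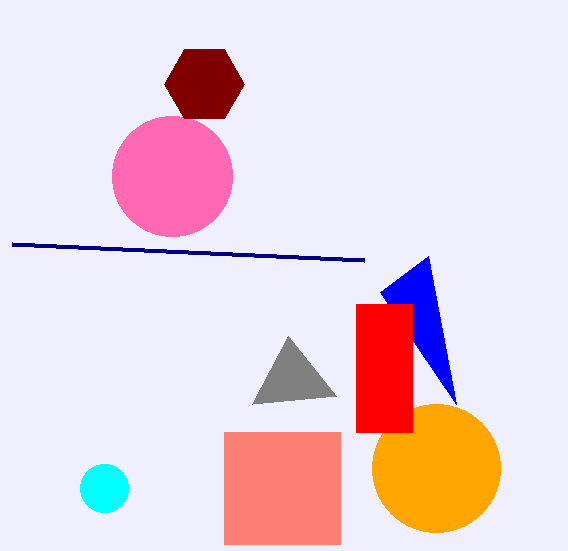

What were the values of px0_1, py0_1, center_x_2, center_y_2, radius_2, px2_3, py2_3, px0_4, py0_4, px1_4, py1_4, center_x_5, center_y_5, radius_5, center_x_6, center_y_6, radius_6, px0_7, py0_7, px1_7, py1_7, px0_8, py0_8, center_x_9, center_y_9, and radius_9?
px0_1 = 336
py0_1 = 396
center_x_2 = 172
center_y_2 = 176
radius_2 = 60
px2_3 = 456
py2_3 = 404
px0_4 = 224
py0_4 = 432
px1_4 = 340
py1_4 = 544
center_x_5 = 204
center_y_5 = 84
radius_5 = 40
center_x_6 = 436
center_y_6 = 468
radius_6 = 64
px0_7 = 356
py0_7 = 304
px1_7 = 412
py1_7 = 432
px0_8 = 364
py0_8 = 260
center_x_9 = 104
center_y_9 = 488
radius_9 = 24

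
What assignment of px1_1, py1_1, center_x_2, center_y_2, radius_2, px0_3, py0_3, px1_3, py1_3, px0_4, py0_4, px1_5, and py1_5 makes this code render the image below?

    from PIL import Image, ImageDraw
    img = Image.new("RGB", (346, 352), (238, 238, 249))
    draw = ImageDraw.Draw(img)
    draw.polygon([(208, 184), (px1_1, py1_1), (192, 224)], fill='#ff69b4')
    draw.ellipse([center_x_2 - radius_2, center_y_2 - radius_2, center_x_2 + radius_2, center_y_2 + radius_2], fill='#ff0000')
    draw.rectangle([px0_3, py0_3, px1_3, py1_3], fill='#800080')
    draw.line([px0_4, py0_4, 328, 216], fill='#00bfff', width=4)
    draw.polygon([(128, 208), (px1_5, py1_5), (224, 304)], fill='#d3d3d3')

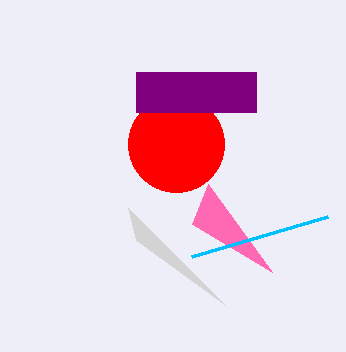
px1_1 = 272; py1_1 = 272; center_x_2 = 176; center_y_2 = 144; radius_2 = 48; px0_3 = 136; py0_3 = 72; px1_3 = 256; py1_3 = 112; px0_4 = 192; py0_4 = 256; px1_5 = 136; py1_5 = 240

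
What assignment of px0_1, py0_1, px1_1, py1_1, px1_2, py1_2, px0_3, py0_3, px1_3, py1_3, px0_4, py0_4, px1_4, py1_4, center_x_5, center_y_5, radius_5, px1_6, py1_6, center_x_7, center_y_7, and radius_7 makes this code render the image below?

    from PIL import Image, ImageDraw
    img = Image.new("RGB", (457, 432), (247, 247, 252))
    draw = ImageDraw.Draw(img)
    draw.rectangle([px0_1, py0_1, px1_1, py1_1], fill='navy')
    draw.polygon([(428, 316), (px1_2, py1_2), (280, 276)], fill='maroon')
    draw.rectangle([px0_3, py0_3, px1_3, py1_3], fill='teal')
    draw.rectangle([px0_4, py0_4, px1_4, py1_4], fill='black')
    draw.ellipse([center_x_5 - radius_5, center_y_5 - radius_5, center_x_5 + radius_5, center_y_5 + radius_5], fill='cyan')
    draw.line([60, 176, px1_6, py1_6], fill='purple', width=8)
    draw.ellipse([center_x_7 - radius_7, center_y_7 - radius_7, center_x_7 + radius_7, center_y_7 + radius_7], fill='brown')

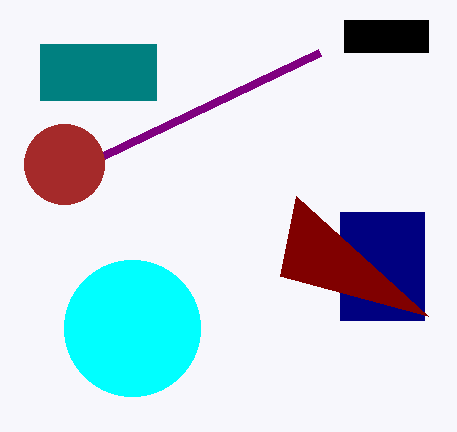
px0_1 = 340, py0_1 = 212, px1_1 = 424, py1_1 = 320, px1_2 = 296, py1_2 = 196, px0_3 = 40, py0_3 = 44, px1_3 = 156, py1_3 = 100, px0_4 = 344, py0_4 = 20, px1_4 = 428, py1_4 = 52, center_x_5 = 132, center_y_5 = 328, radius_5 = 68, px1_6 = 320, py1_6 = 52, center_x_7 = 64, center_y_7 = 164, radius_7 = 40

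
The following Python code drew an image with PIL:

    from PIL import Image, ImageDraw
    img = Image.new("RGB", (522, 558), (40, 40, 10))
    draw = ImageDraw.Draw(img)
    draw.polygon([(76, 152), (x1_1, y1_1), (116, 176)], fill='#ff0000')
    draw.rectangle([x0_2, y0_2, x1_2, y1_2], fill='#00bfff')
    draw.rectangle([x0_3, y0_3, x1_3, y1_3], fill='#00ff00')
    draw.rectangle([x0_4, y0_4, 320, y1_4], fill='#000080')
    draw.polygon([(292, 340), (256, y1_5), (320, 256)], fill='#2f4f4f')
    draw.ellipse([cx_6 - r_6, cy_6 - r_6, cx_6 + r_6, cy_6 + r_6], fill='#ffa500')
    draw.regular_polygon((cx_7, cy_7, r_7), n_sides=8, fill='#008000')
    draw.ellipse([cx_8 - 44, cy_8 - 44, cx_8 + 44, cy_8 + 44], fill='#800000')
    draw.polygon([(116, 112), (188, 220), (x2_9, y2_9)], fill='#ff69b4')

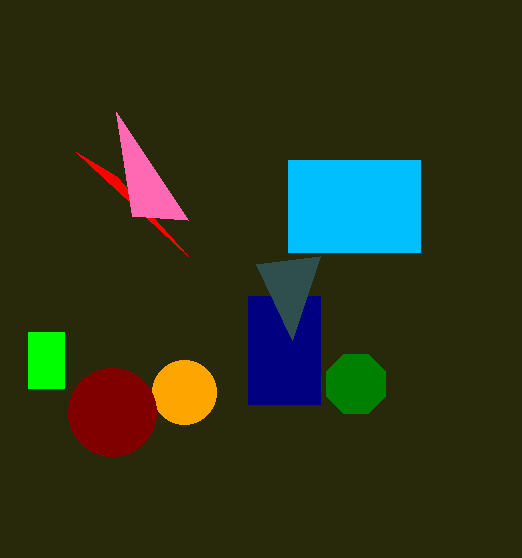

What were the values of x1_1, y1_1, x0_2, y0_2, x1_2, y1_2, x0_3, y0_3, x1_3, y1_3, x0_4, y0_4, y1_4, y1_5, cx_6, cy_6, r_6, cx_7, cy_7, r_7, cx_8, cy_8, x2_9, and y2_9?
x1_1 = 188; y1_1 = 256; x0_2 = 288; y0_2 = 160; x1_2 = 420; y1_2 = 252; x0_3 = 28; y0_3 = 332; x1_3 = 64; y1_3 = 388; x0_4 = 248; y0_4 = 296; y1_4 = 404; y1_5 = 264; cx_6 = 184; cy_6 = 392; r_6 = 32; cx_7 = 356; cy_7 = 384; r_7 = 32; cx_8 = 112; cy_8 = 412; x2_9 = 132; y2_9 = 216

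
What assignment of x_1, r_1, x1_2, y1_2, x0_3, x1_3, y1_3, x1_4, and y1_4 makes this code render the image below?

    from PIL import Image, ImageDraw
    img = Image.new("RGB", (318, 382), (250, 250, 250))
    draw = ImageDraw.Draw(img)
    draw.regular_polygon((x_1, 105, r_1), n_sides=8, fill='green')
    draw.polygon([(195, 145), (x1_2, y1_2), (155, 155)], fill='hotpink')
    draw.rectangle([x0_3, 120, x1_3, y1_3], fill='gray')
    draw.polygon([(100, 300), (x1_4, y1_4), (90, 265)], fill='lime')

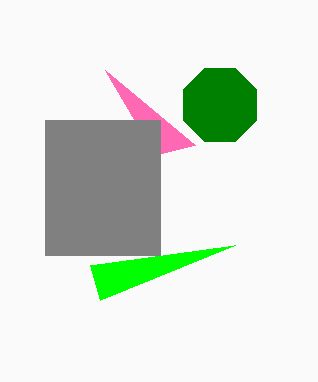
x_1 = 220, r_1 = 40, x1_2 = 105, y1_2 = 70, x0_3 = 45, x1_3 = 160, y1_3 = 255, x1_4 = 235, y1_4 = 245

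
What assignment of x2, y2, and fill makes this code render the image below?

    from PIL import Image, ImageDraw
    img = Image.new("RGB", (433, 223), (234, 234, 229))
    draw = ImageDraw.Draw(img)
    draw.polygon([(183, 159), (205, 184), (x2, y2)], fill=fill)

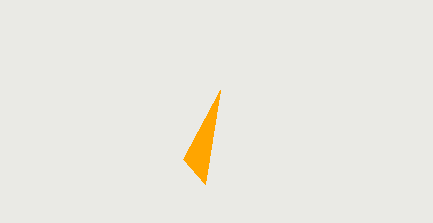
x2 = 220
y2 = 90
fill = 'orange'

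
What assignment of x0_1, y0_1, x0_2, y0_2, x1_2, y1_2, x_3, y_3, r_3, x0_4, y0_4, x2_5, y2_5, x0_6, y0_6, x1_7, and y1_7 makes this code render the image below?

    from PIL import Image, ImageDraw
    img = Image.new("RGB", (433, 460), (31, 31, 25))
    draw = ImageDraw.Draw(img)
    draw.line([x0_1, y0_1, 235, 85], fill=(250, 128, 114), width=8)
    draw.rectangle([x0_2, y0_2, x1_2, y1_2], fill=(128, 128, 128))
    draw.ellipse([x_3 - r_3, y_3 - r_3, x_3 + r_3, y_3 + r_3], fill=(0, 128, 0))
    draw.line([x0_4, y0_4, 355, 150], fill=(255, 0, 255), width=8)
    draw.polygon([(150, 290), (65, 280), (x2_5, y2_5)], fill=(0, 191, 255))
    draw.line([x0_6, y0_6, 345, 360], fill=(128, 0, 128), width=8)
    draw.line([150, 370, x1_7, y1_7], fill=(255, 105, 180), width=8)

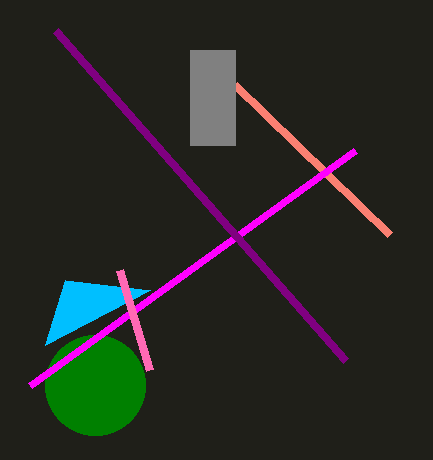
x0_1 = 390
y0_1 = 235
x0_2 = 190
y0_2 = 50
x1_2 = 235
y1_2 = 145
x_3 = 95
y_3 = 385
r_3 = 50
x0_4 = 30
y0_4 = 385
x2_5 = 45
y2_5 = 345
x0_6 = 55
y0_6 = 30
x1_7 = 120
y1_7 = 270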